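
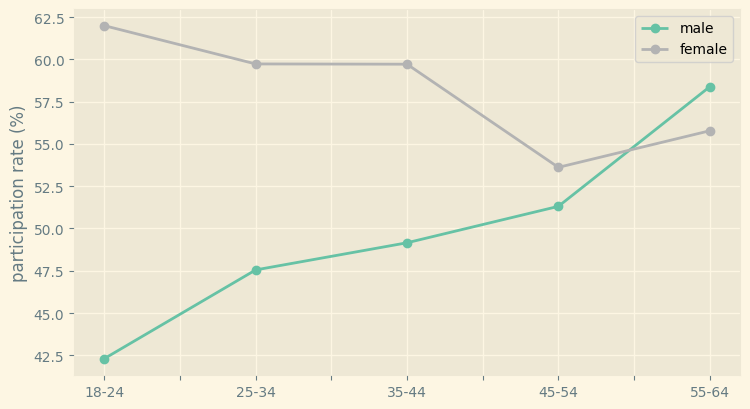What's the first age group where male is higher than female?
45-54: male ≈ 52 vs female ≈ 54 (not yet); 55-64: male ≈ 58 vs female ≈ 56 (first crossover).

55-64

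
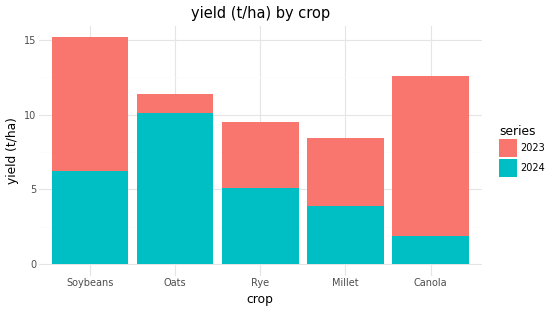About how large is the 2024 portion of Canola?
≈ 2

2024 top ≈ 2, bottom ≈ 0; segment ≈ 2.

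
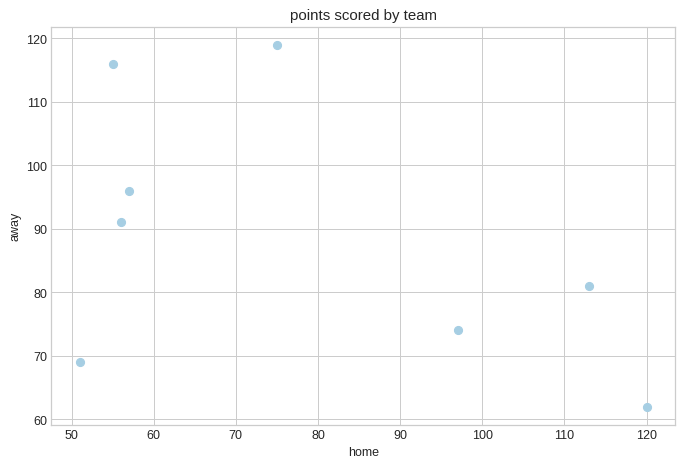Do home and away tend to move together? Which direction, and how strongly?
negative, moderate

Points are negatively correlated; moderate (|r| ≈ 0.5).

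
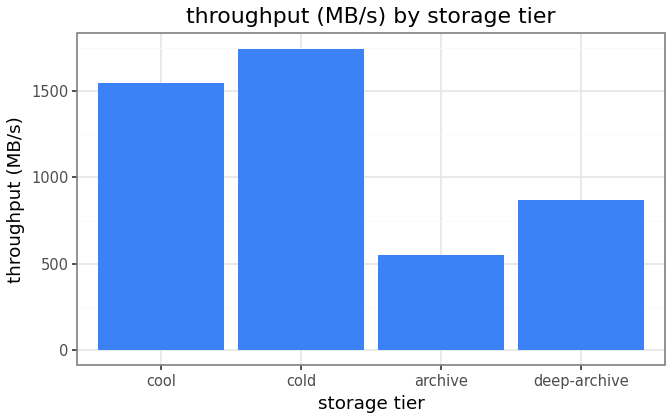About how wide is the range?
≈ 1200

Max cold ≈ 1800, min archive ≈ 600; range ≈ 1200.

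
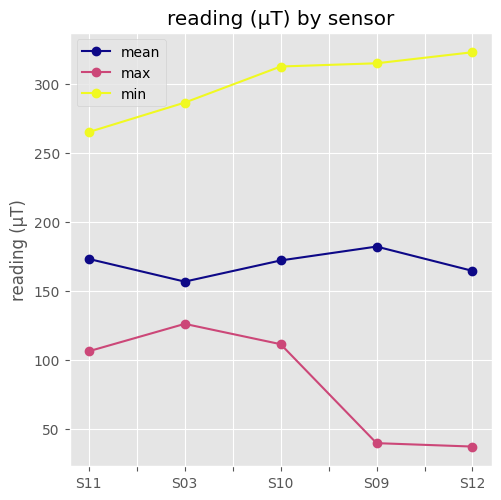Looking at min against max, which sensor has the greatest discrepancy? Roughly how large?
S12: min ≈ 325, max ≈ 25 → gap ≈ 300. Next-largest (S09) is only ≈ 275.

S12, ≈ 300 µT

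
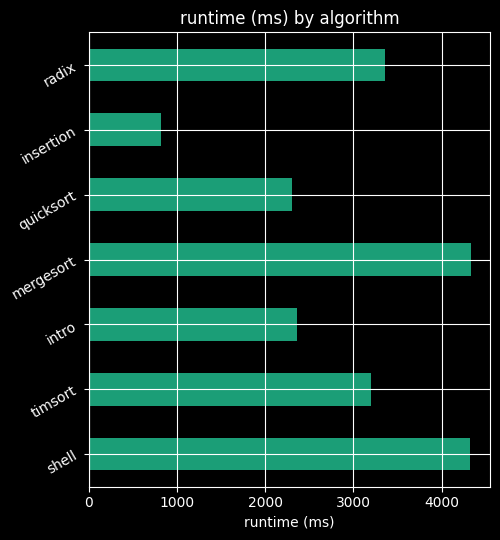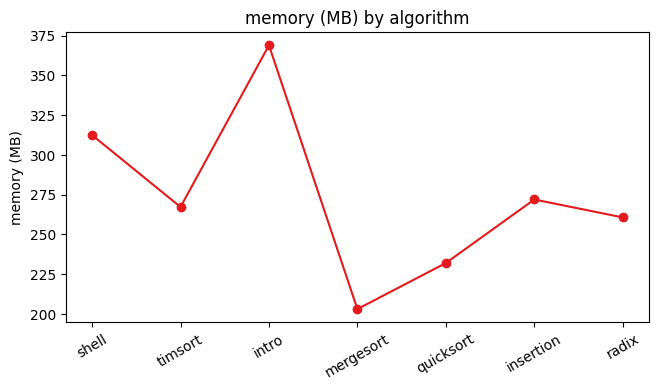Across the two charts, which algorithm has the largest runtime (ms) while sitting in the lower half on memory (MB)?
mergesort

Chart 2 median memory (MB) ≈ 250; below-median algorithms: mergesort, quicksort, radix. Among those, mergesort has the highest runtime (ms) (≈ 4500).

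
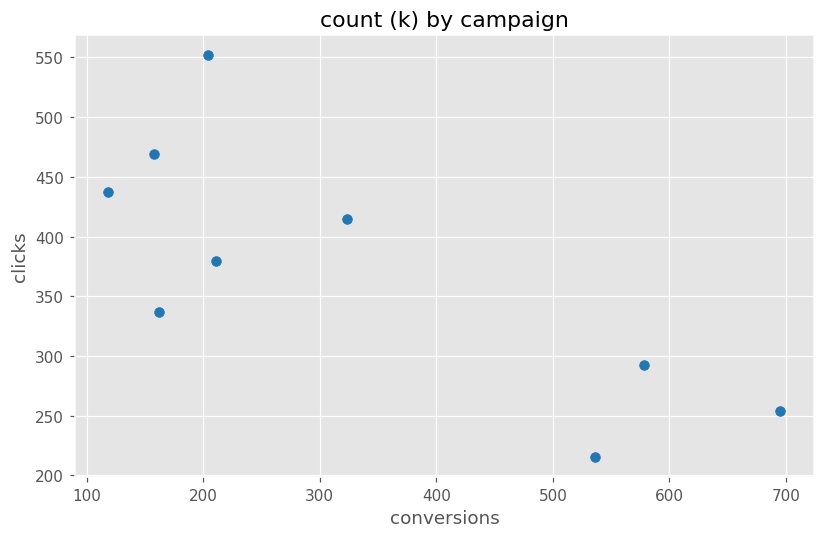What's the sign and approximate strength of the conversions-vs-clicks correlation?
negative, strong

Points are negatively correlated; strong (|r| ≈ 0.8).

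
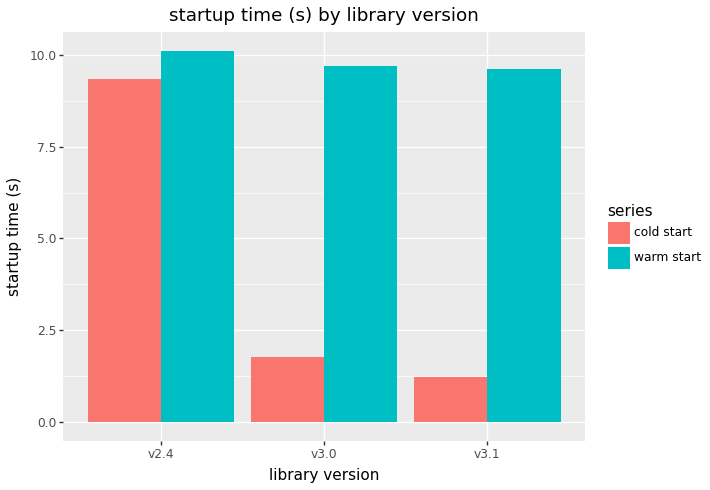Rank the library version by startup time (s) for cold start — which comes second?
v3.0

Top 3 for cold start: v2.4 ≈ 9, v3.0 ≈ 2, v3.1 ≈ 1.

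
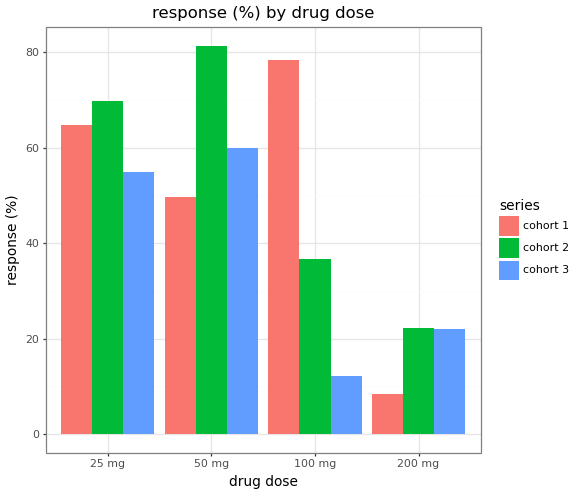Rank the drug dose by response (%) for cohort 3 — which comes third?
200 mg

Top 4 for cohort 3: 50 mg ≈ 60, 25 mg ≈ 50, 200 mg ≈ 20, 100 mg ≈ 10.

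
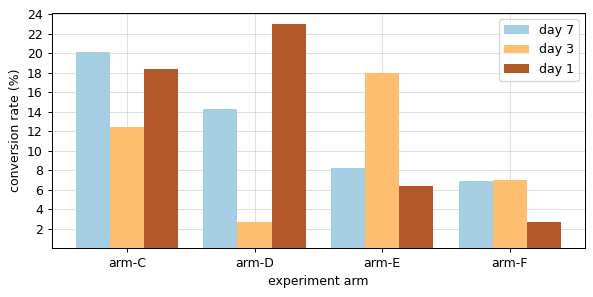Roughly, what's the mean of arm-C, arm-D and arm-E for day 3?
≈ 11

(12 + 2 + 18) / 3 ≈ 11.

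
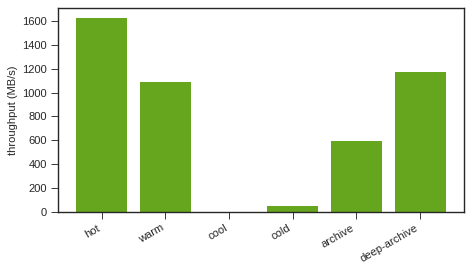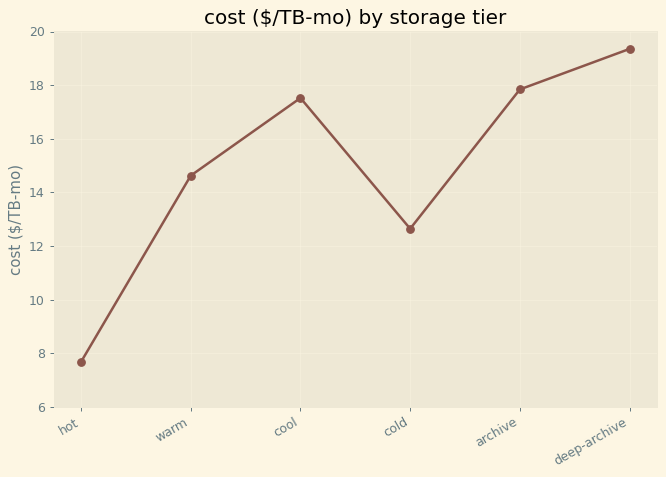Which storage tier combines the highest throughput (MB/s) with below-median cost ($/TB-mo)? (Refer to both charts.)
hot

Chart 2 median cost ($/TB-mo) ≈ 16; below-median storage tiers: hot, warm, cold. Among those, hot has the highest throughput (MB/s) (≈ 1600).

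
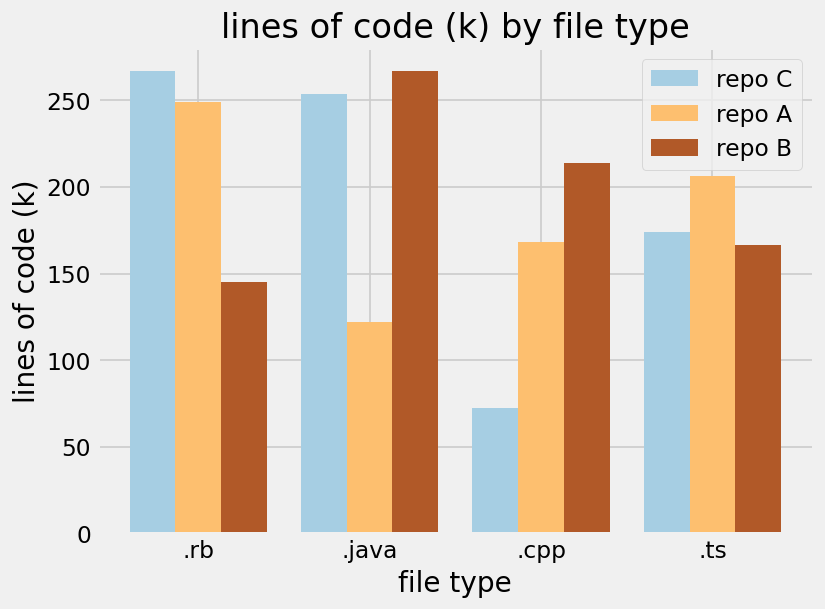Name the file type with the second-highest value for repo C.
Top 3 for repo C: .rb ≈ 275, .java ≈ 250, .ts ≈ 175.

.java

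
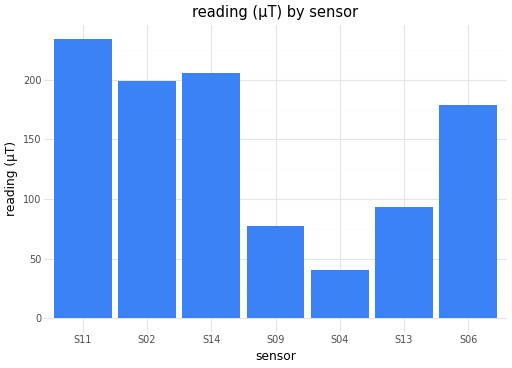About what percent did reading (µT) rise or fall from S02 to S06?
S02 ≈ 200, S06 ≈ 180; (180 − 200) / 200 ≈ -10%.

≈ -10%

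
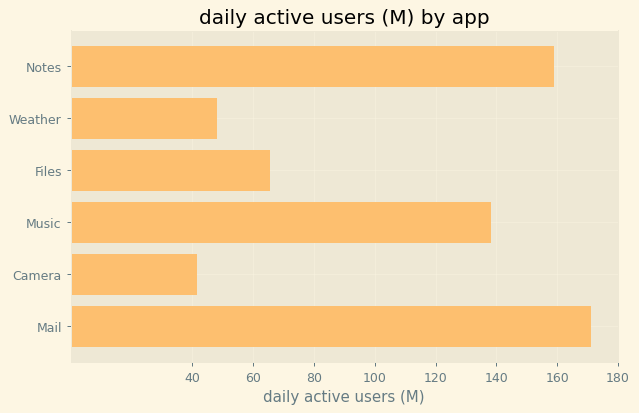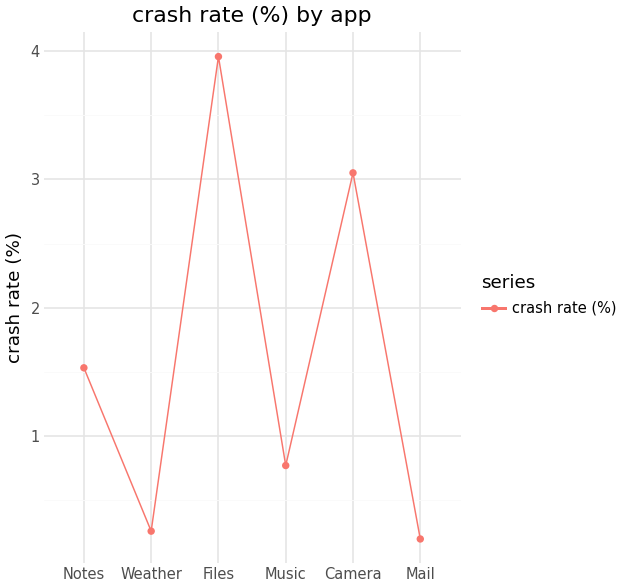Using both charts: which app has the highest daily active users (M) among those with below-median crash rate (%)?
Chart 2 median crash rate (%) ≈ 1; below-median apps: Weather, Music, Mail. Among those, Mail has the highest daily active users (M) (≈ 180).

Mail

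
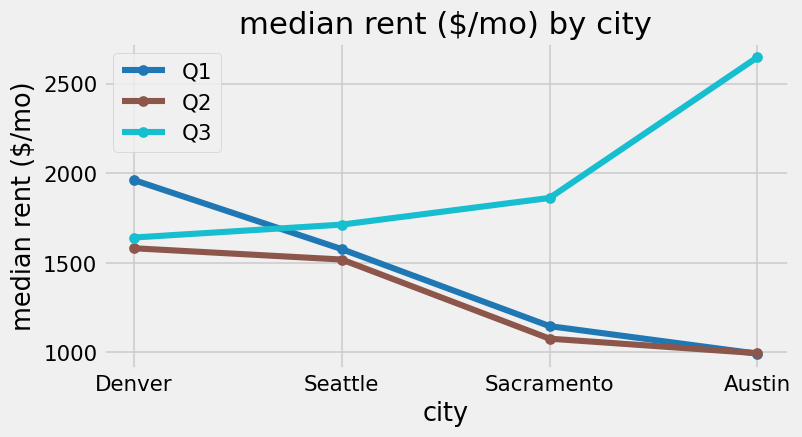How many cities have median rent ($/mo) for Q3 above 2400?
Above 2400: Austin.

1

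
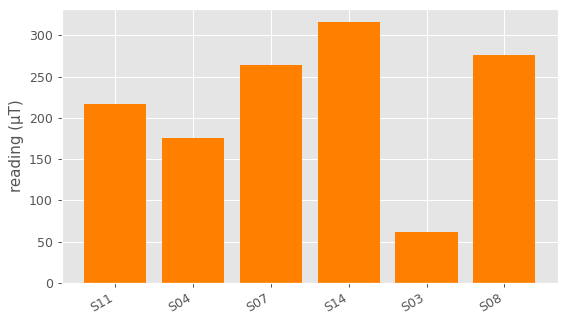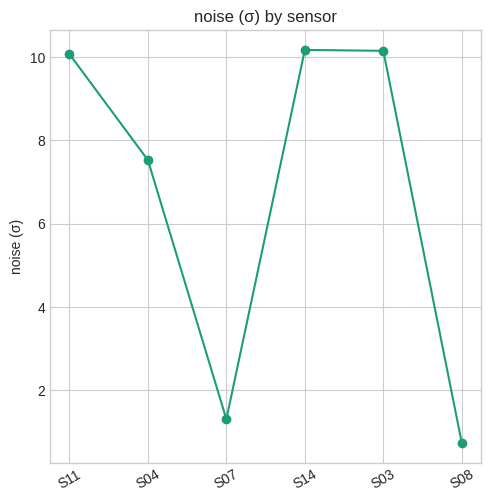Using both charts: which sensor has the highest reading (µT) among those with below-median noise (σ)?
S08

Chart 2 median noise (σ) ≈ 9; below-median sensors: S04, S07, S08. Among those, S08 has the highest reading (µT) (≈ 300).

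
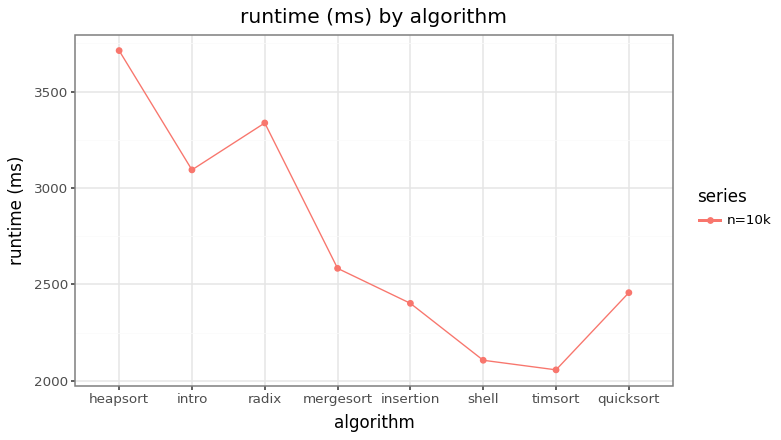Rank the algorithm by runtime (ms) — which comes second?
radix

Top 3: heapsort ≈ 3800, radix ≈ 3400, intro ≈ 3000.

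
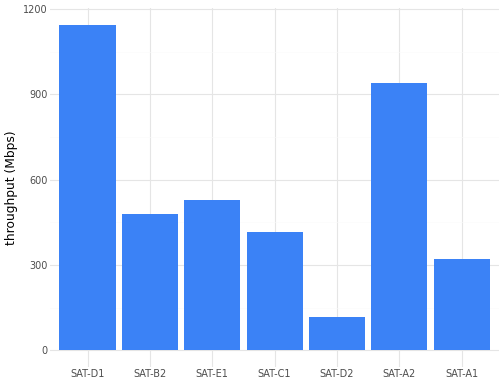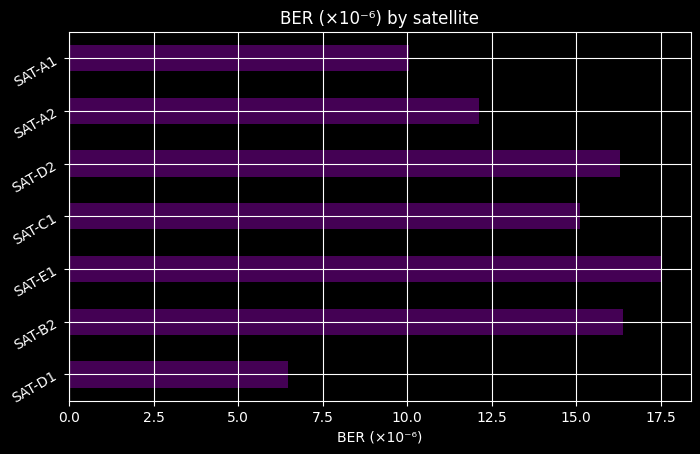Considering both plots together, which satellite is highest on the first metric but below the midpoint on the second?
SAT-D1

Chart 2 median BER (×10⁻⁶) ≈ 16; below-median satellites: SAT-D1, SAT-A2, SAT-A1. Among those, SAT-D1 has the highest throughput (Mbps) (≈ 1200).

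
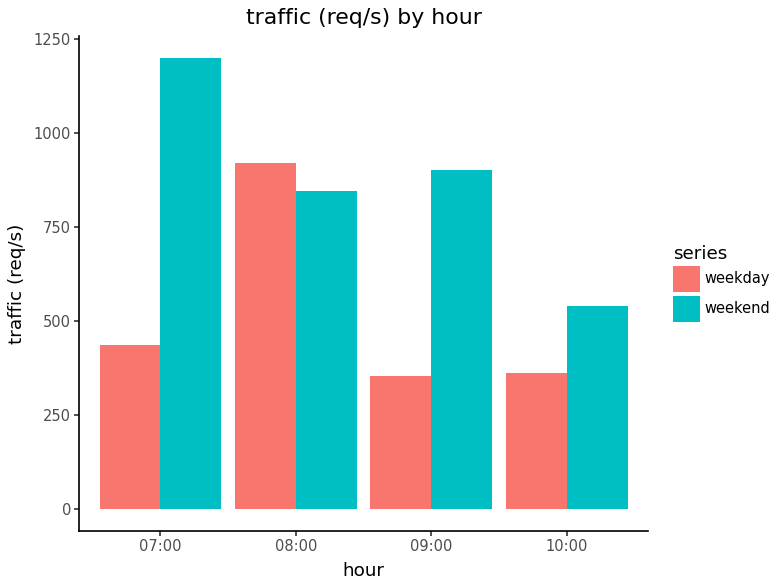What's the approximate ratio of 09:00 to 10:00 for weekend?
≈ 1.8×

09:00 ≈ 900, 10:00 ≈ 500; 900/500 ≈ 1.8.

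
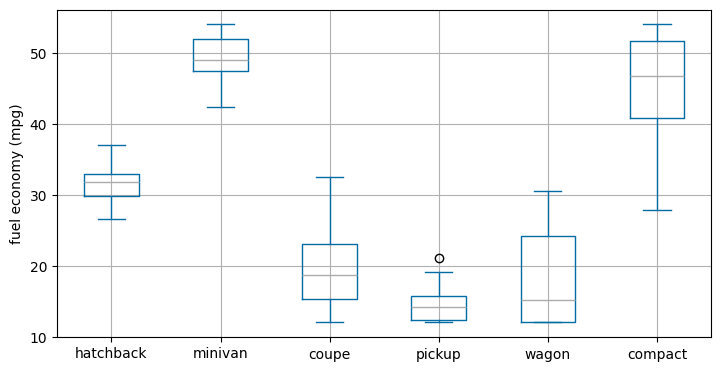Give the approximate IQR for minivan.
Q3 ≈ 50, Q1 ≈ 45; IQR ≈ 5.

≈ 5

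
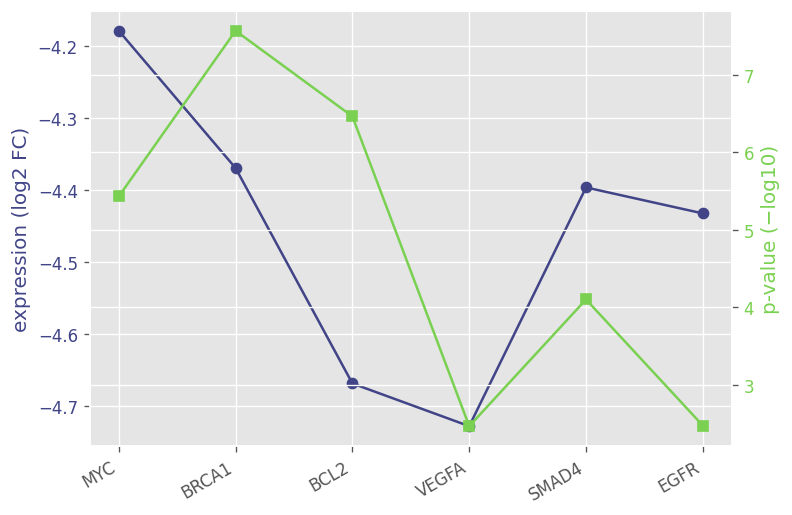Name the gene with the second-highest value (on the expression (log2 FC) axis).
BRCA1

Top 3 (on the expression (log2 FC) axis): MYC ≈ -4.20, BRCA1 ≈ -4.35, SMAD4 ≈ -4.40.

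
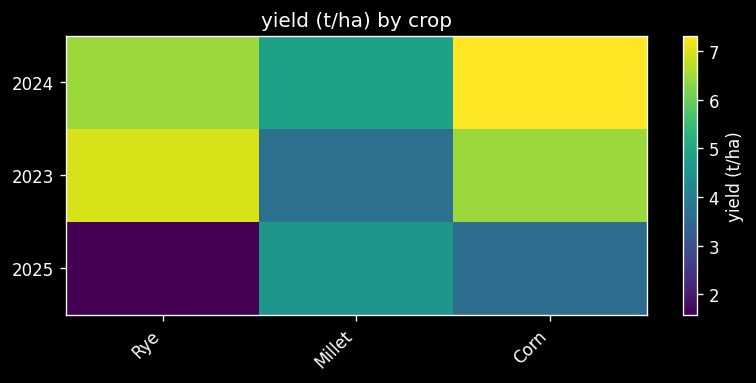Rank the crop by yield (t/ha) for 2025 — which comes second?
Corn

Top 3 for 2025: Millet ≈ 4.5, Corn ≈ 3.5, Rye ≈ 1.5.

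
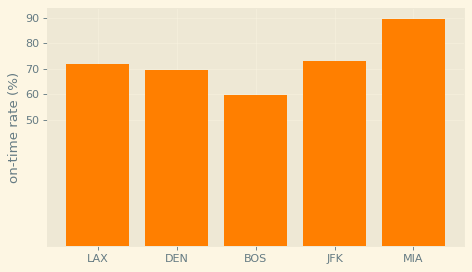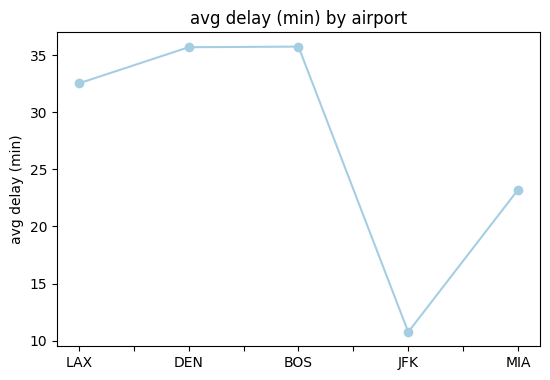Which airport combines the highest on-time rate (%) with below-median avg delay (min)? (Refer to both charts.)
Chart 2 median avg delay (min) ≈ 35; below-median airports: JFK, MIA. Among those, MIA has the highest on-time rate (%) (≈ 90).

MIA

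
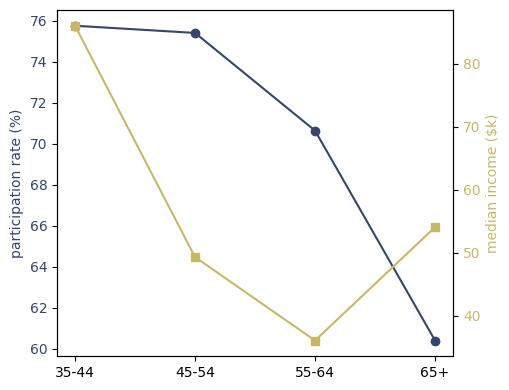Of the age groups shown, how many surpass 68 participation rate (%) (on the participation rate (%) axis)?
3

Above 68: 35-44, 45-54, 55-64.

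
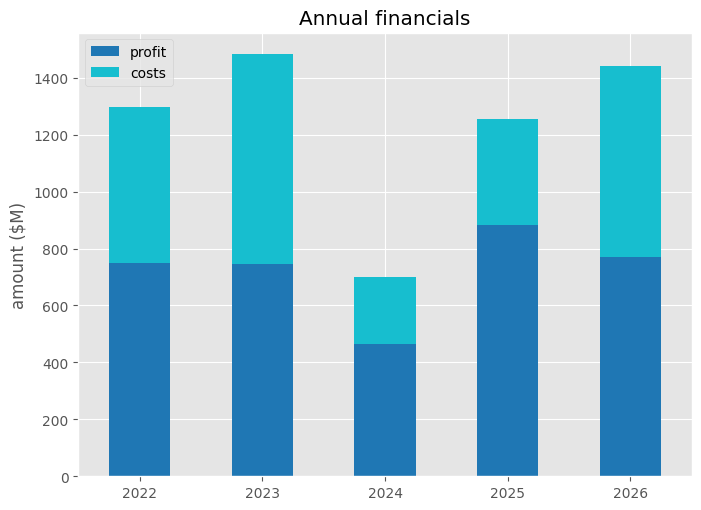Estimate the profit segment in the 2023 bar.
≈ 800

profit top ≈ 800, bottom ≈ 0; segment ≈ 800.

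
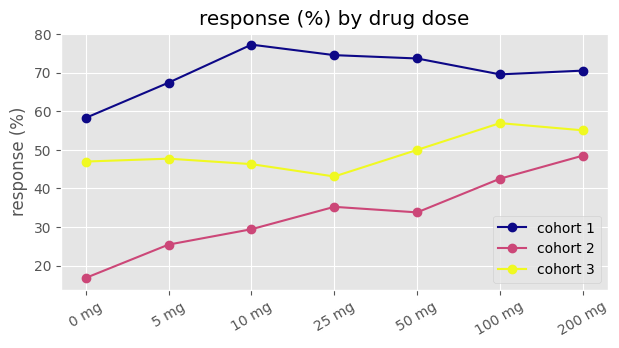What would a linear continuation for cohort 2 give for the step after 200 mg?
Last three: 30, 40, 50 → slope ≈ 10/step → next ≈ 60.

≈ 60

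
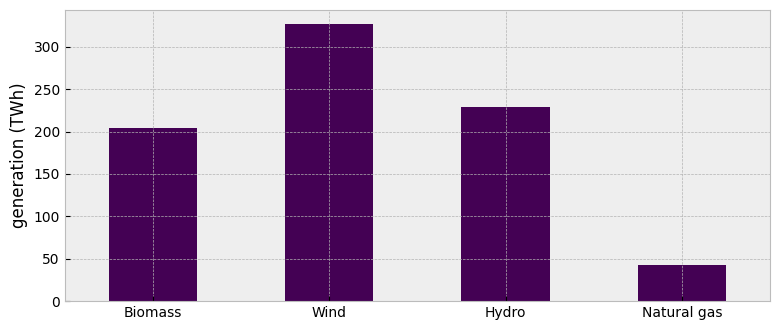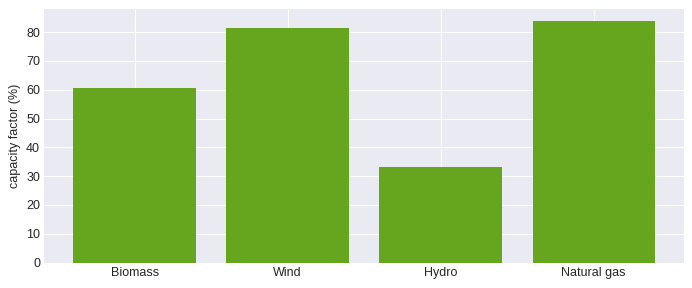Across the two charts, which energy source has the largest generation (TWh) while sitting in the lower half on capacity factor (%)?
Hydro

Chart 2 median capacity factor (%) ≈ 70; below-median energy sources: Biomass, Hydro. Among those, Hydro has the highest generation (TWh) (≈ 250).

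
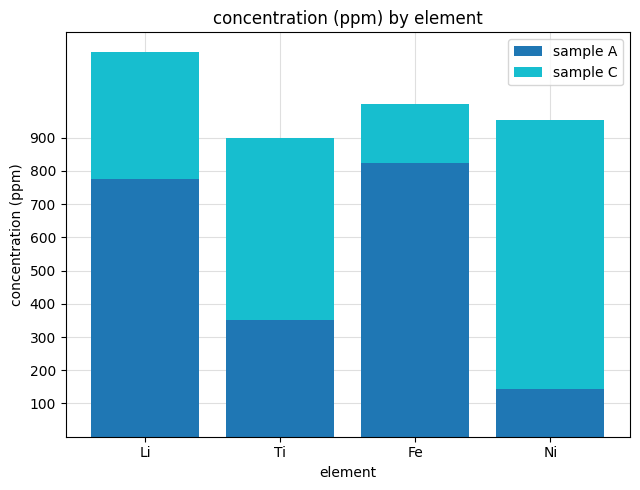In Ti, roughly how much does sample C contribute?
≈ 500

sample C top ≈ 900, bottom ≈ 400; segment ≈ 500.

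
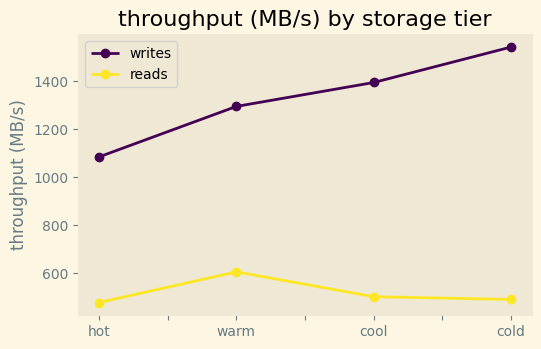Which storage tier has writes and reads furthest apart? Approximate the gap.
cold: writes ≈ 1500, reads ≈ 500 → gap ≈ 1000. Next-largest (cool) is only ≈ 900.

cold, ≈ 1000 MB/s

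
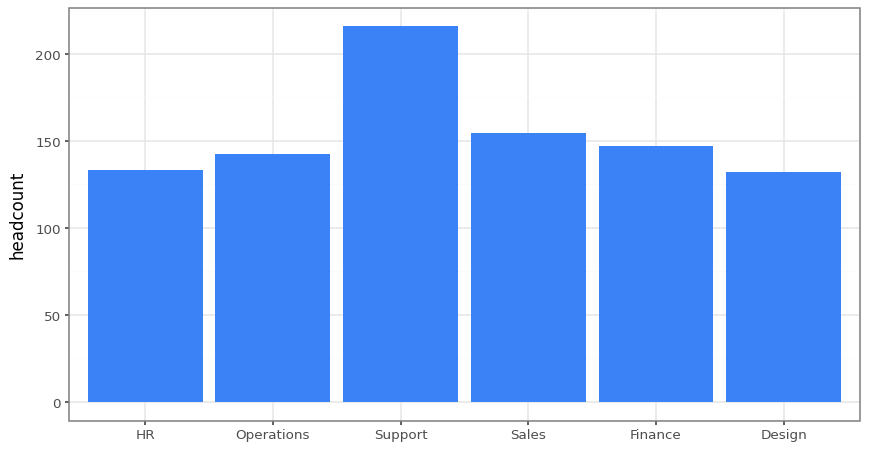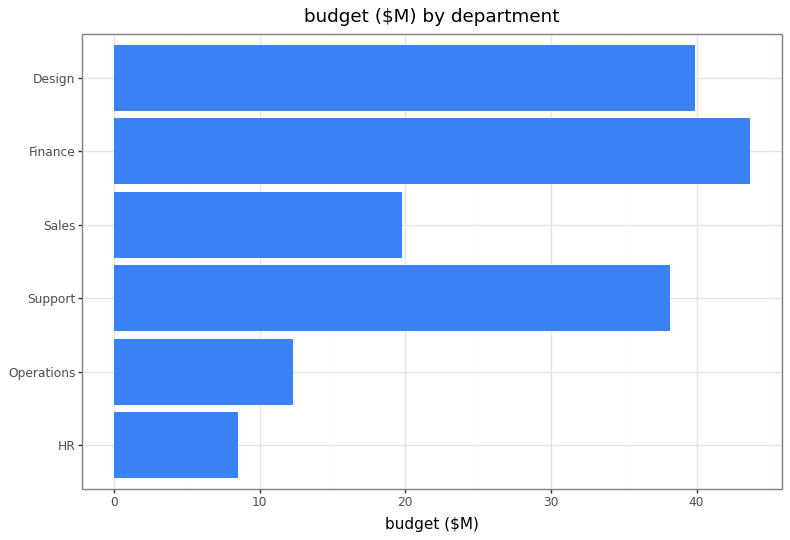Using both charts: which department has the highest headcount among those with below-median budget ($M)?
Sales

Chart 2 median budget ($M) ≈ 30; below-median departments: HR, Operations, Sales. Among those, Sales has the highest headcount (≈ 160).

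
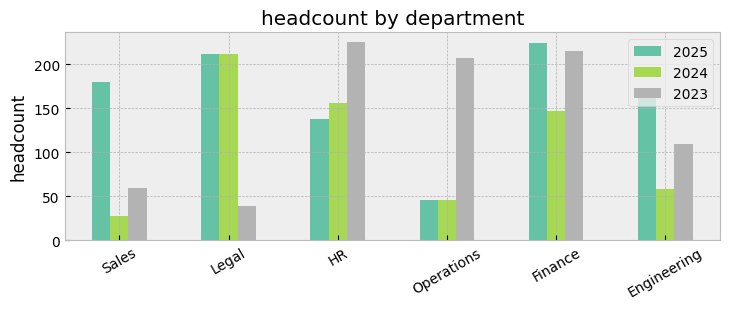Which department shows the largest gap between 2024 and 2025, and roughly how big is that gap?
Sales, ≈ 160

Sales: 2024 ≈ 20, 2025 ≈ 180 → gap ≈ 160. Next-largest (Engineering) is only ≈ 120.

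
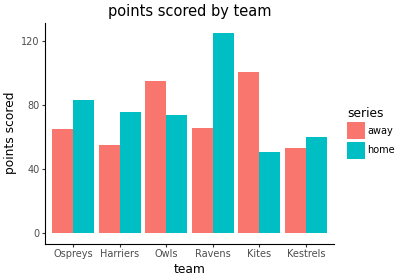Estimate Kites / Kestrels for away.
Kites ≈ 100, Kestrels ≈ 60; 100/60 ≈ 1.67.

≈ 1.67×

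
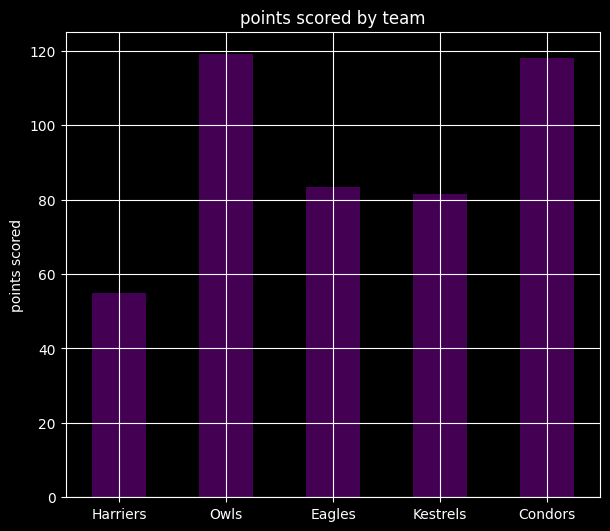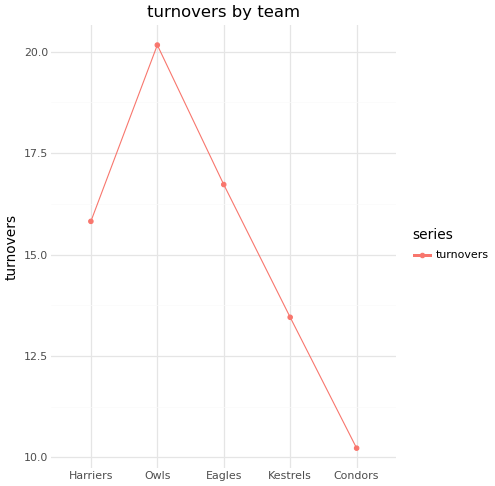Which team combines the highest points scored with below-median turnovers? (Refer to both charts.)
Chart 2 median turnovers ≈ 16; below-median teams: Kestrels, Condors. Among those, Condors has the highest points scored (≈ 120).

Condors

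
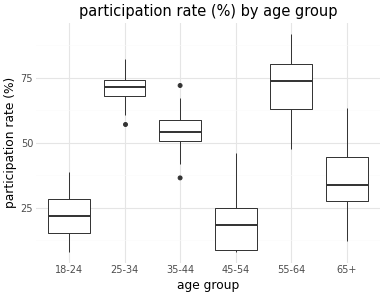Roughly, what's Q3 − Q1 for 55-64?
Q3 ≈ 80, Q1 ≈ 65; IQR ≈ 15.

≈ 15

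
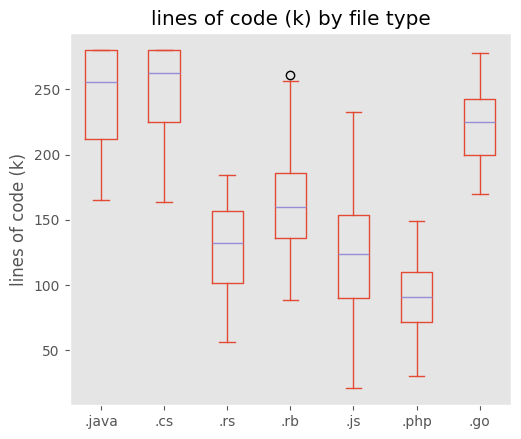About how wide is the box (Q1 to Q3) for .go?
Q3 ≈ 240, Q1 ≈ 200; IQR ≈ 40.

≈ 40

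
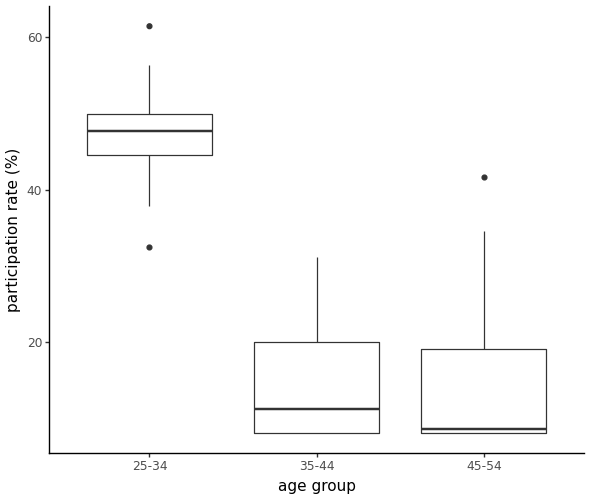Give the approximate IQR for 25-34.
Q3 ≈ 50, Q1 ≈ 45; IQR ≈ 5.

≈ 5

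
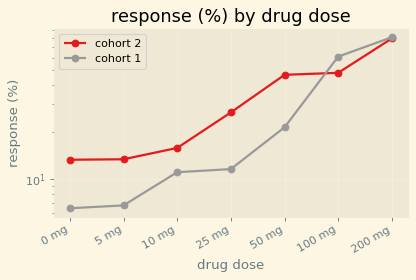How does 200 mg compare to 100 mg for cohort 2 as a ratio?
≈ 1.6×

200 mg ≈ 80, 100 mg ≈ 50; 80/50 ≈ 1.6.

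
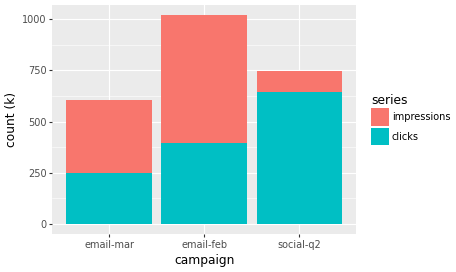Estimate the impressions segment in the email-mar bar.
impressions top ≈ 600, bottom ≈ 200; segment ≈ 400.

≈ 400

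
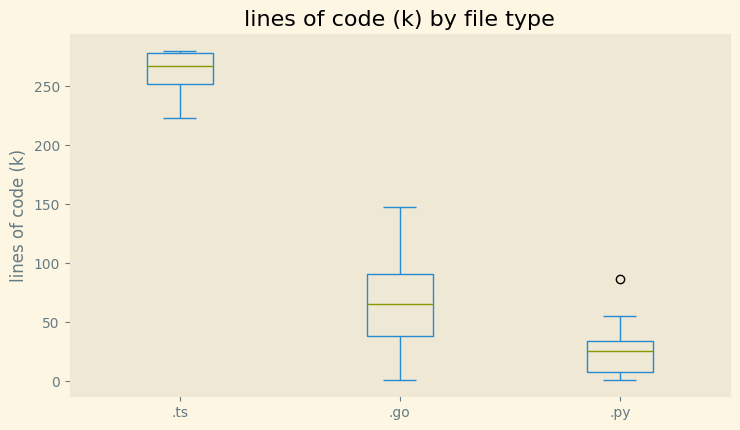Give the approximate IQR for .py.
Q3 ≈ 25, Q1 ≈ 0; IQR ≈ 25.

≈ 25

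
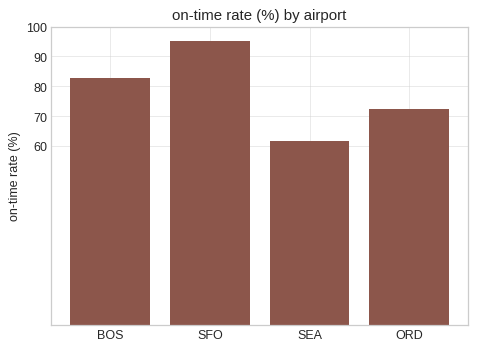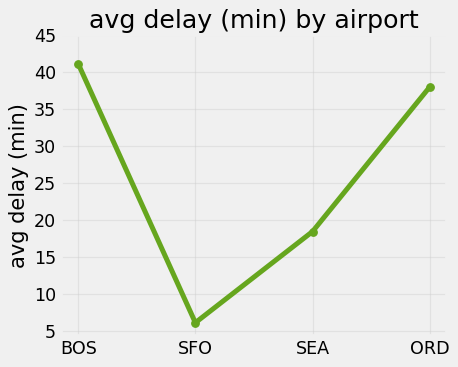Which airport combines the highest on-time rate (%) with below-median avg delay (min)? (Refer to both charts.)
SFO

Chart 2 median avg delay (min) ≈ 30; below-median airports: SFO, SEA. Among those, SFO has the highest on-time rate (%) (≈ 100).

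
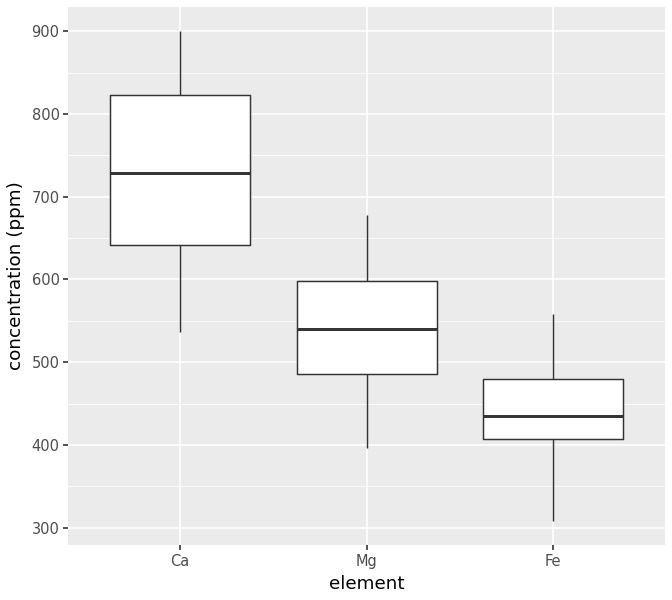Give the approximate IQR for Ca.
≈ 175

Q3 ≈ 825, Q1 ≈ 650; IQR ≈ 175.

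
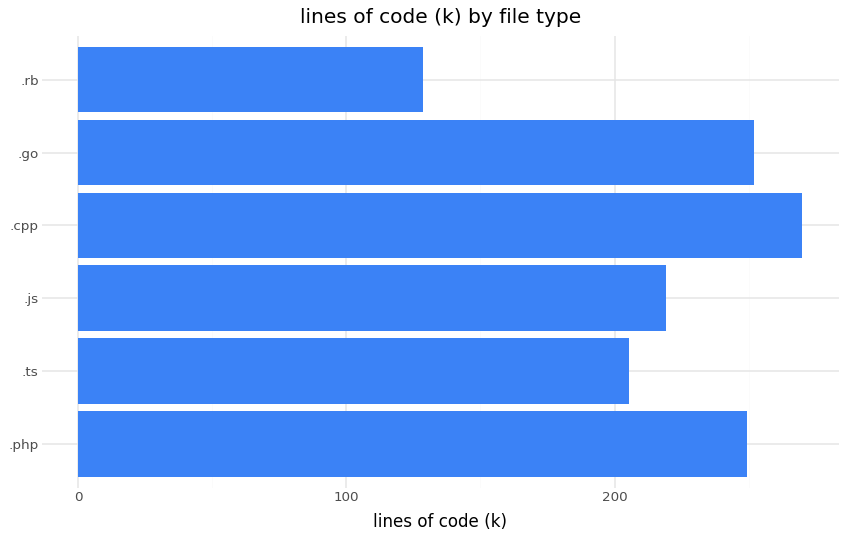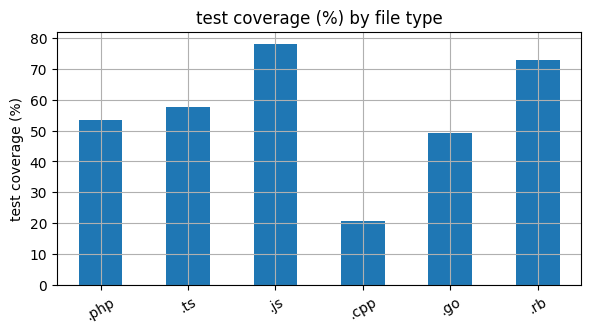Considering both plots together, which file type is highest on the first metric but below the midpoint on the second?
Chart 2 median test coverage (%) ≈ 60; below-median file types: .php, .cpp, .go. Among those, .cpp has the highest lines of code (k) (≈ 275).

.cpp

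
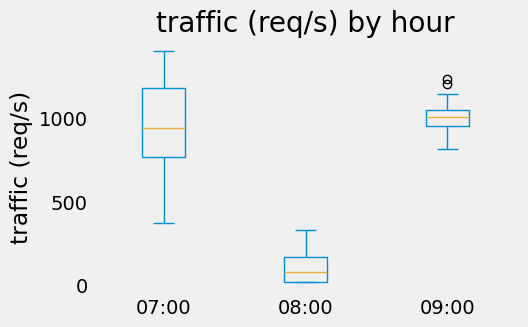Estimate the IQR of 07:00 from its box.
≈ 400

Q3 ≈ 1200, Q1 ≈ 800; IQR ≈ 400.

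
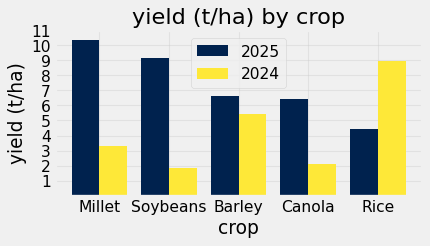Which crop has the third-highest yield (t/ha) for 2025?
Barley

Top 4 for 2025: Millet ≈ 10, Soybeans ≈ 9, Barley ≈ 7, Canola ≈ 6.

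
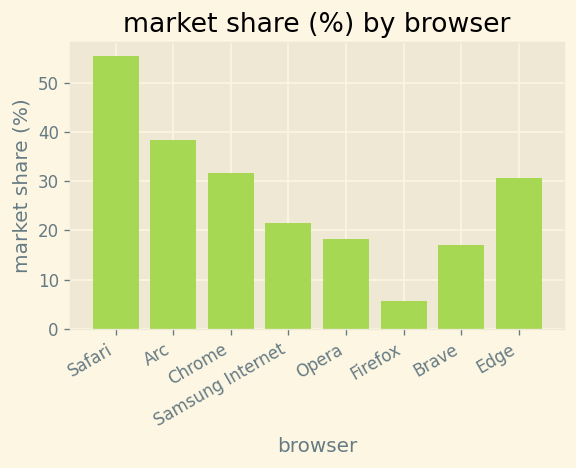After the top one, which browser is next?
Top 3: Safari ≈ 55, Arc ≈ 40, Chrome ≈ 30.

Arc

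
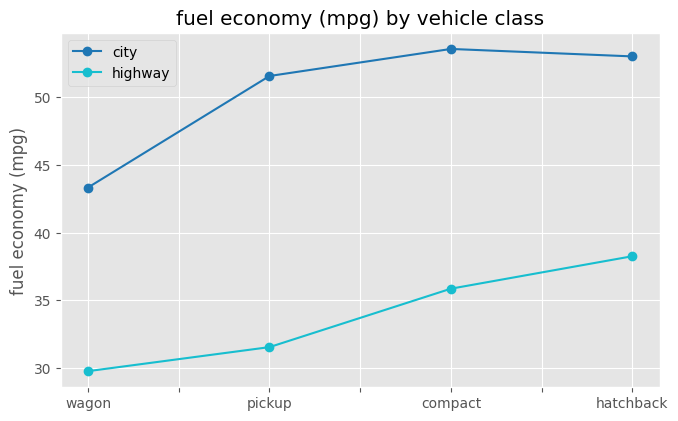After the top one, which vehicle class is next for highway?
compact

Top 3 for highway: hatchback ≈ 38, compact ≈ 36, pickup ≈ 32.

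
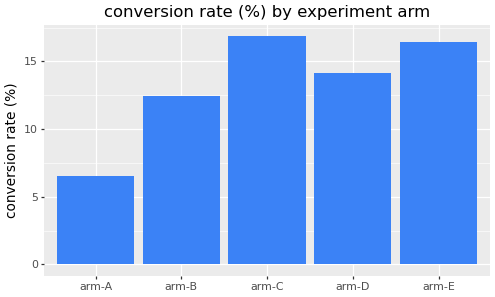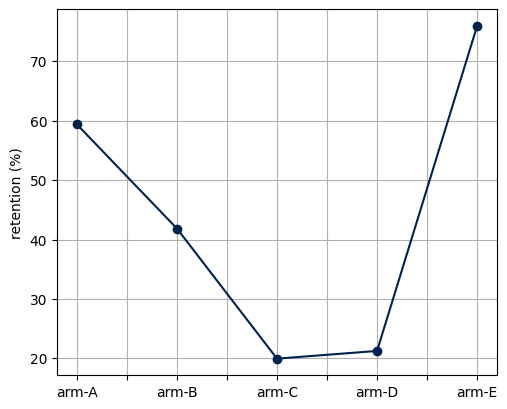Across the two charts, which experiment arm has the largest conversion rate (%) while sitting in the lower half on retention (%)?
arm-C

Chart 2 median retention (%) ≈ 40; below-median experiment arms: arm-C, arm-D. Among those, arm-C has the highest conversion rate (%) (≈ 16).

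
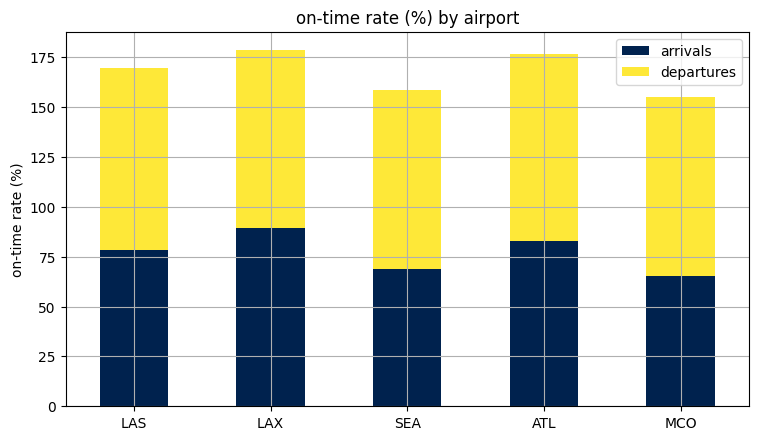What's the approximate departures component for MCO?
departures top ≈ 160, bottom ≈ 60; segment ≈ 100.

≈ 100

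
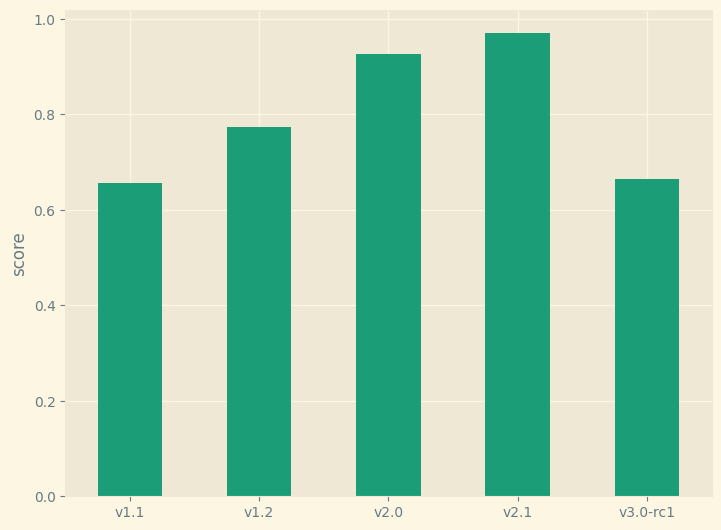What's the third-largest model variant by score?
v1.2

Top 4: v2.1 ≈ 1.0, v2.0 ≈ 0.9, v1.2 ≈ 0.8, v3.0-rc1 ≈ 0.7.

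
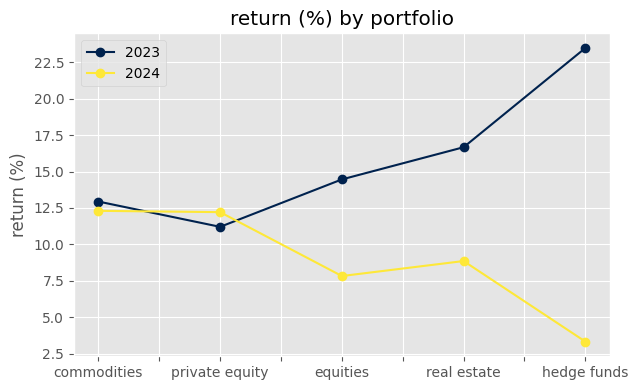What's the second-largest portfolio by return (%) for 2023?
real estate

Top 3 for 2023: hedge funds ≈ 24, real estate ≈ 16, equities ≈ 14.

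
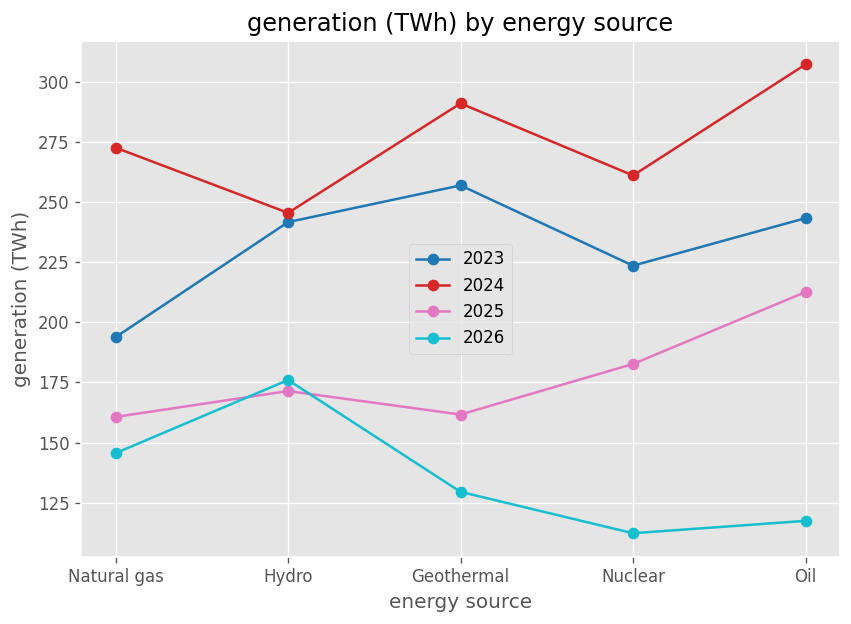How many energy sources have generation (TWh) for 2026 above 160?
1

Above 160: Hydro.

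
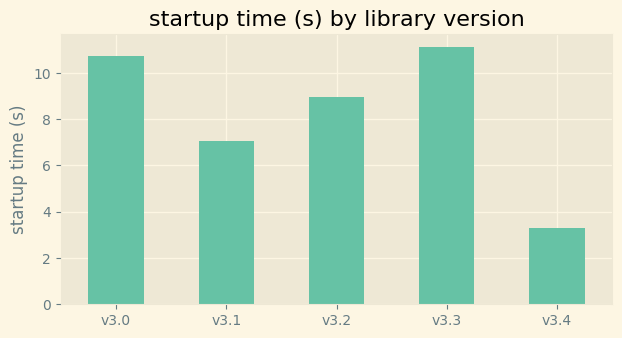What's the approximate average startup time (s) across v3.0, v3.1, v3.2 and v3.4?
≈ 8

(11 + 7 + 9 + 3) / 4 ≈ 8.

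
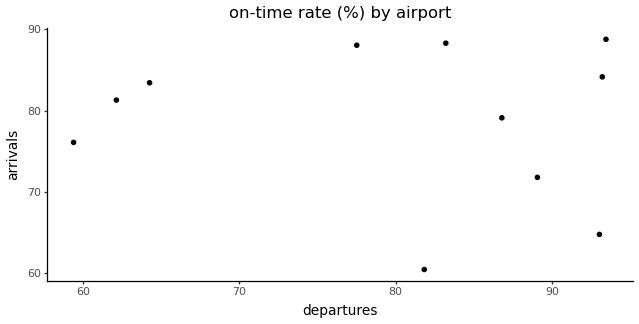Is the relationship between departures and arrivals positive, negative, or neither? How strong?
Points are roughly uncorrelated; weak (|r| ≈ 0.1).

no clear correlation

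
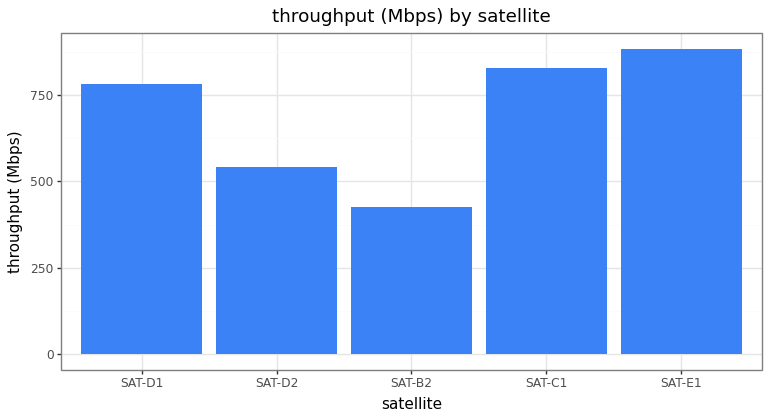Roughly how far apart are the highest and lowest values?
≈ 500

Max SAT-E1 ≈ 900, min SAT-B2 ≈ 400; range ≈ 500.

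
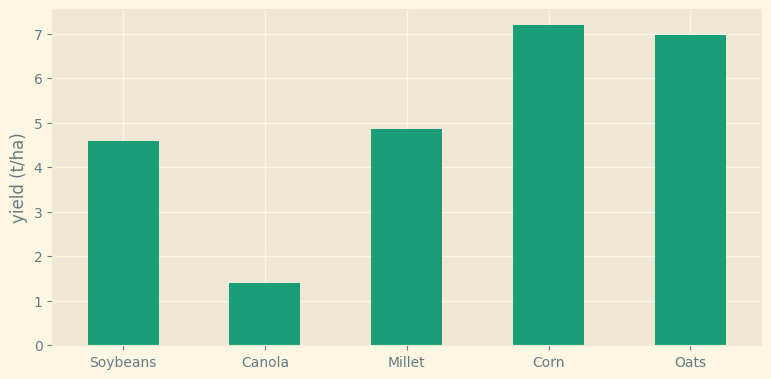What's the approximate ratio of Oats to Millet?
≈ 1.4×

Oats ≈ 7, Millet ≈ 5; 7/5 ≈ 1.4.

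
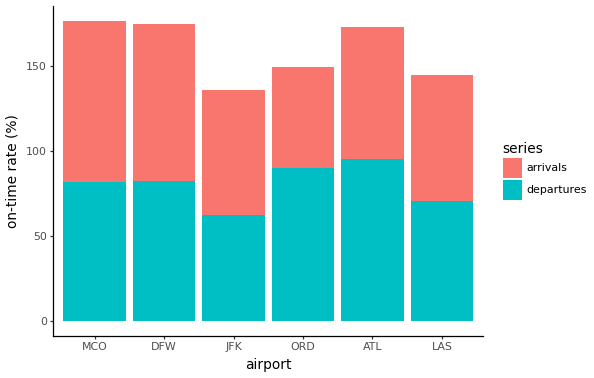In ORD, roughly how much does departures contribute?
departures top ≈ 100, bottom ≈ 0; segment ≈ 100.

≈ 100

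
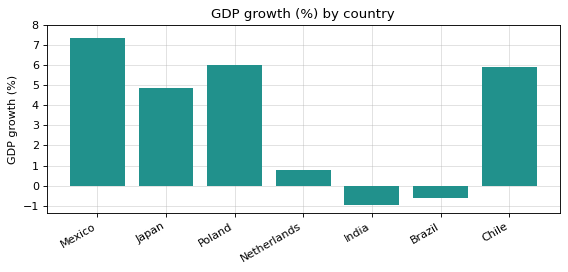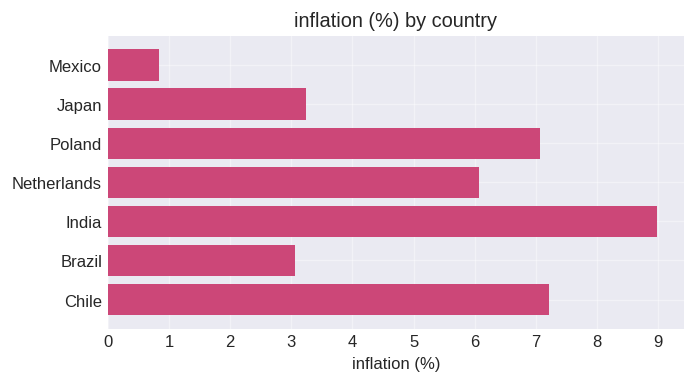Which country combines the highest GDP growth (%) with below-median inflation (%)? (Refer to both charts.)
Mexico

Chart 2 median inflation (%) ≈ 6; below-median countries: Mexico, Japan, Brazil. Among those, Mexico has the highest GDP growth (%) (≈ 7).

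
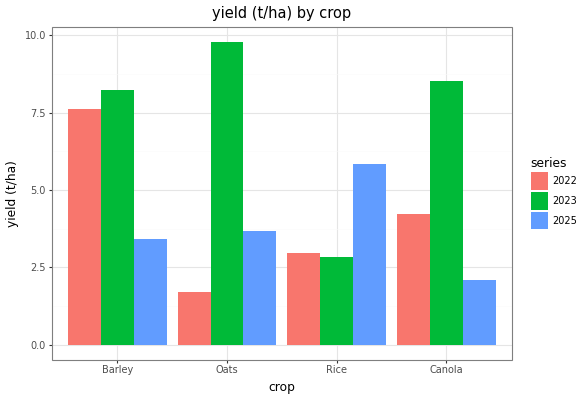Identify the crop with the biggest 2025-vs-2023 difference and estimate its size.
Canola, ≈ 7 t/ha

Canola: 2025 ≈ 2, 2023 ≈ 9 → gap ≈ 7. Next-largest (Oats) is only ≈ 6.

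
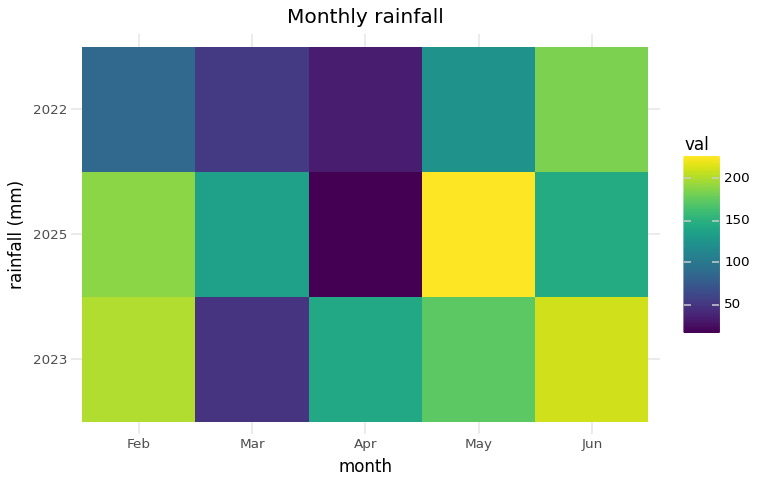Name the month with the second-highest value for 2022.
Top 3 for 2022: Jun ≈ 180, May ≈ 120, Feb ≈ 80.

May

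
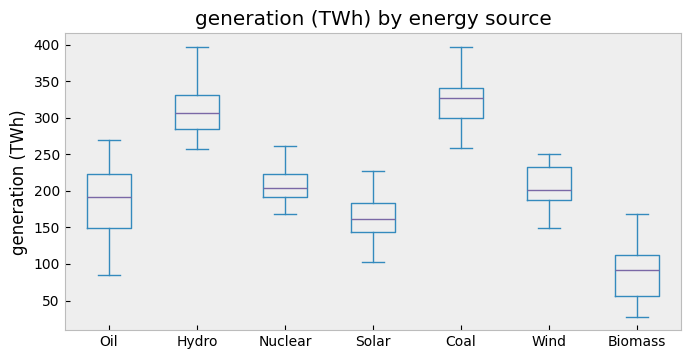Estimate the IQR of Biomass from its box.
Q3 ≈ 100, Q1 ≈ 50; IQR ≈ 50.

≈ 50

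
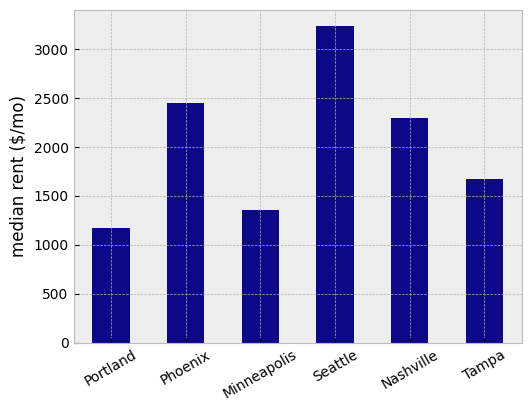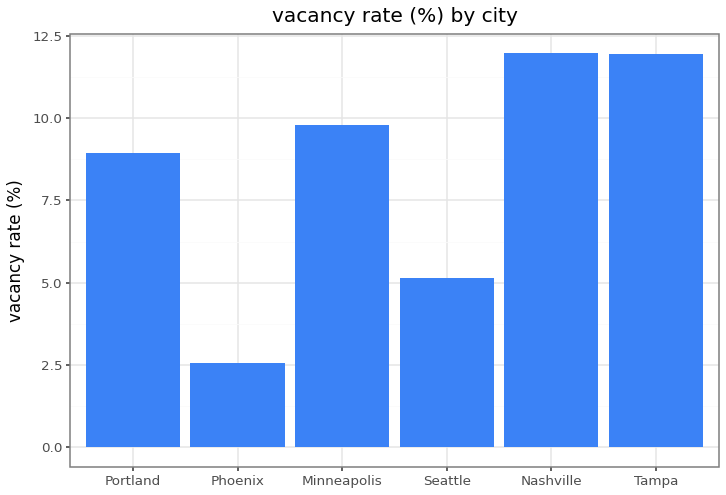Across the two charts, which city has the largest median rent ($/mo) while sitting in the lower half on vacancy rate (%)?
Seattle

Chart 2 median vacancy rate (%) ≈ 10; below-median cities: Portland, Phoenix, Seattle. Among those, Seattle has the highest median rent ($/mo) (≈ 3000).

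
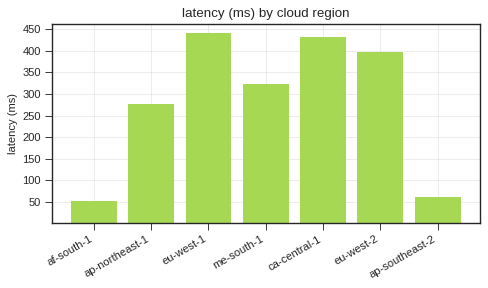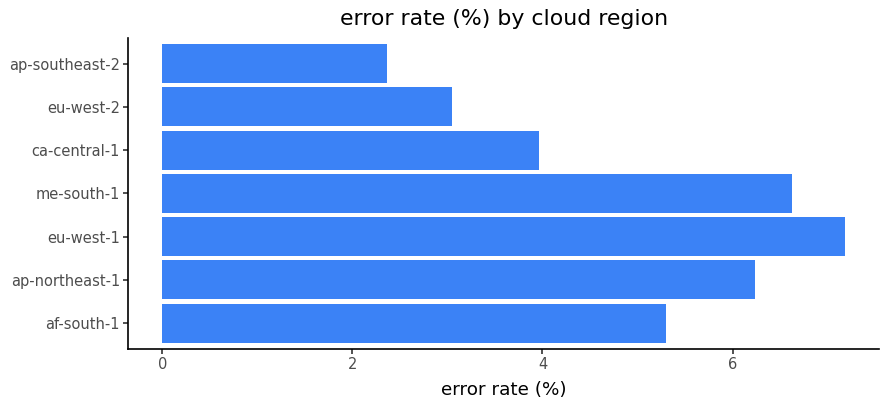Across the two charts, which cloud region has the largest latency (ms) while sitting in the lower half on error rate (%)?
ca-central-1

Chart 2 median error rate (%) ≈ 5; below-median cloud regions: ca-central-1, eu-west-2, ap-southeast-2. Among those, ca-central-1 has the highest latency (ms) (≈ 450).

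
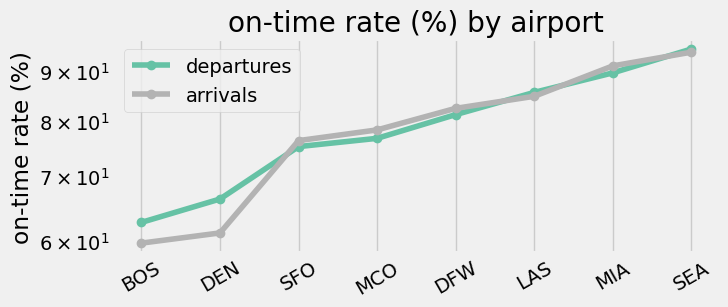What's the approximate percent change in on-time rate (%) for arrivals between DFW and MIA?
DFW ≈ 80, MIA ≈ 90; (90 − 80) / 80 ≈ +12.5%.

≈ +12.5%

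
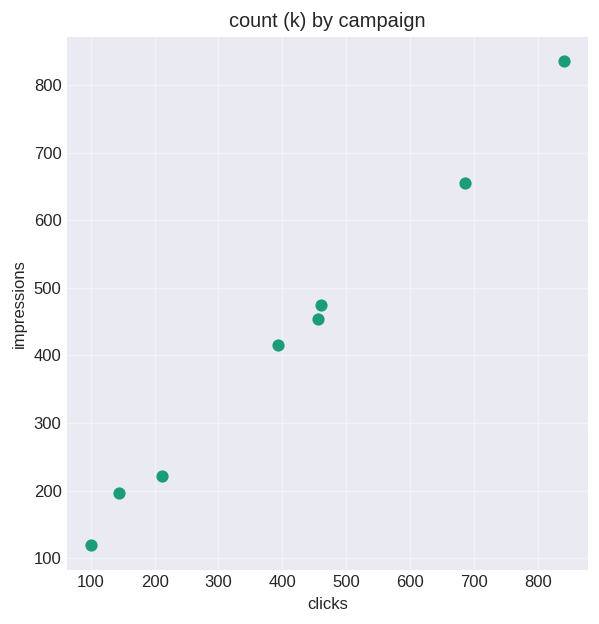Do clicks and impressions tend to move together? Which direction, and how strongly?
positive, strong

Points are positively correlated; strong (|r| ≈ 1.0).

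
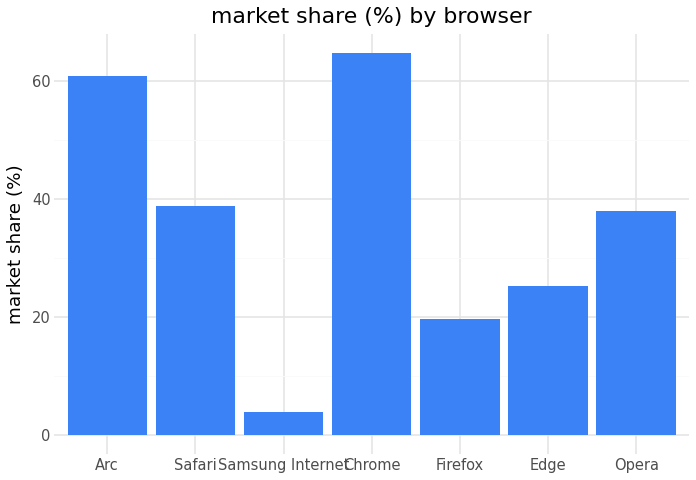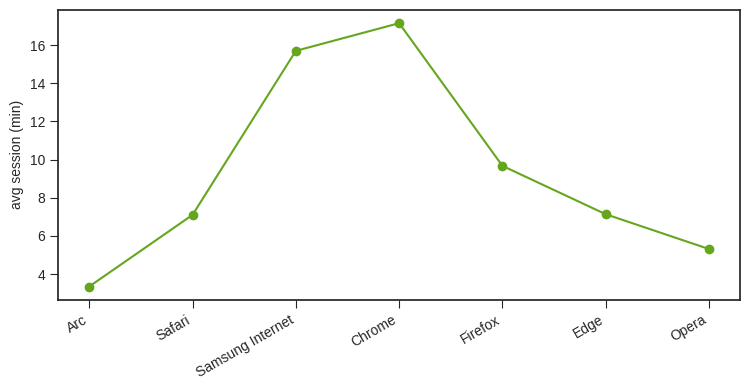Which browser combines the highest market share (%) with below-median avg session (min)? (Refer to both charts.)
Chart 2 median avg session (min) ≈ 8; below-median browsers: Arc, Safari, Opera. Among those, Arc has the highest market share (%) (≈ 60).

Arc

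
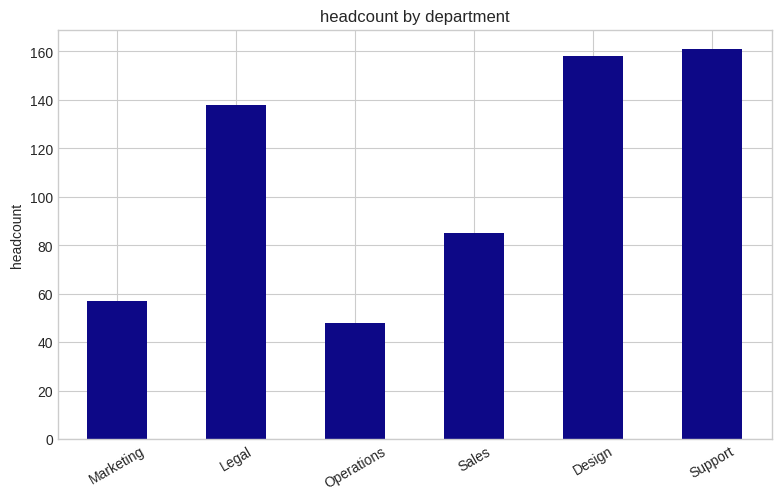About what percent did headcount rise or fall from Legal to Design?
≈ +14.3%

Legal ≈ 140, Design ≈ 160; (160 − 140) / 140 ≈ +14.3%.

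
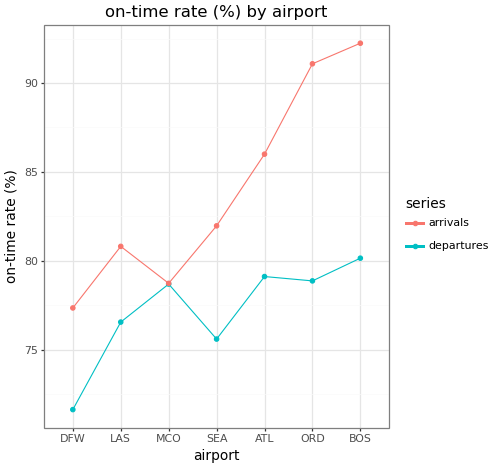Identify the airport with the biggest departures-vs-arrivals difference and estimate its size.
ORD, ≈ 14 %

ORD: departures ≈ 78, arrivals ≈ 92 → gap ≈ 14. Next-largest (BOS) is only ≈ 12.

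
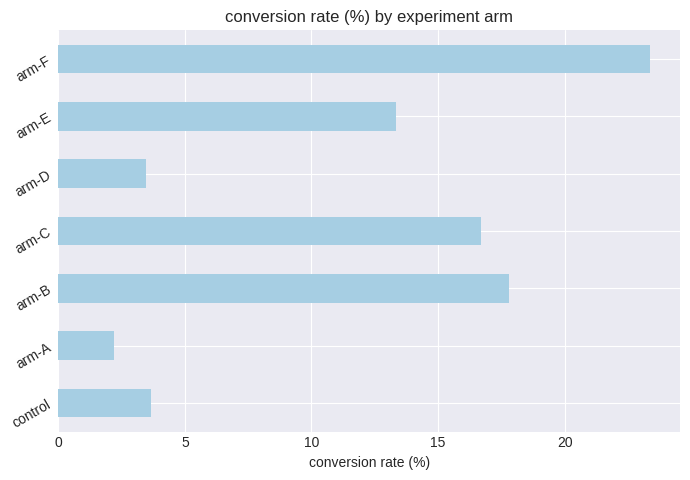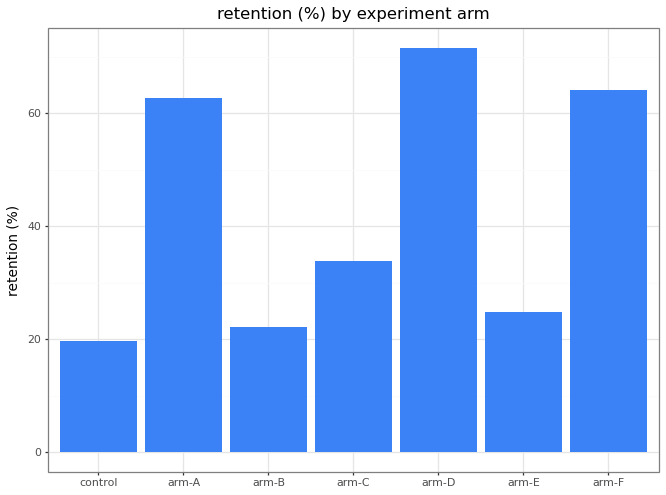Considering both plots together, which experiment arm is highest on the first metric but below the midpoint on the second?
arm-B

Chart 2 median retention (%) ≈ 30; below-median experiment arms: control, arm-B, arm-E. Among those, arm-B has the highest conversion rate (%) (≈ 20).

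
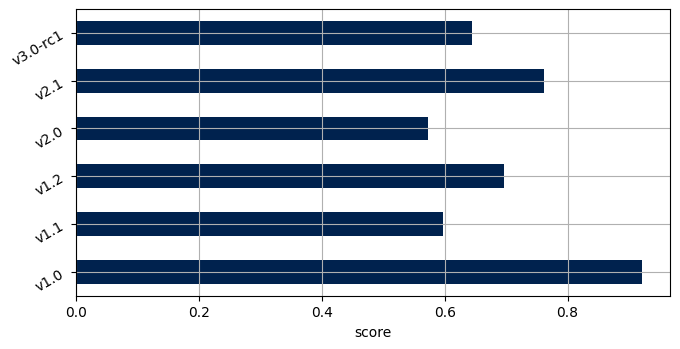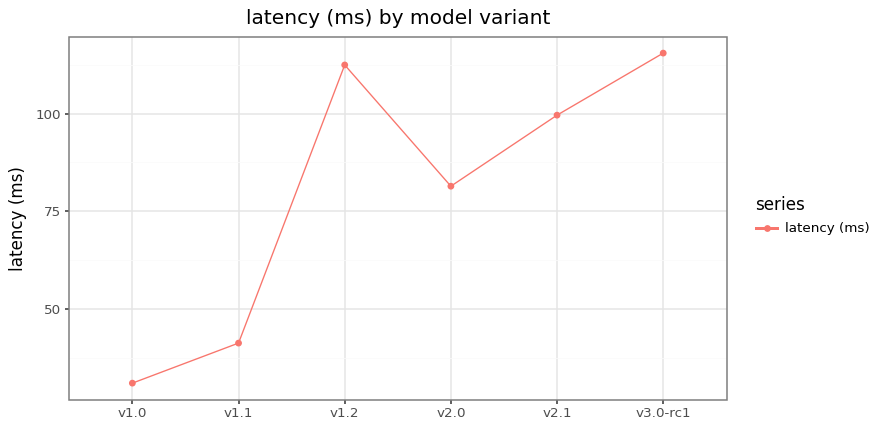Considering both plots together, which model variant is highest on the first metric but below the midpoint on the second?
Chart 2 median latency (ms) ≈ 100; below-median model variants: v1.0, v1.1, v2.0. Among those, v1.0 has the highest score (≈ 0.9).

v1.0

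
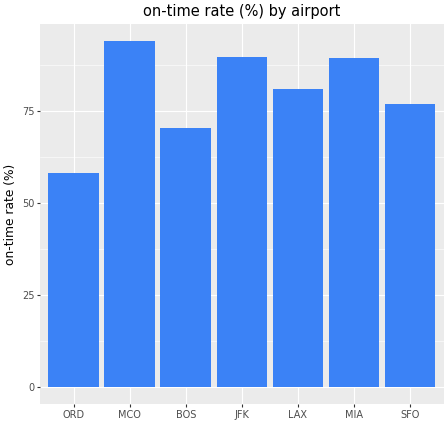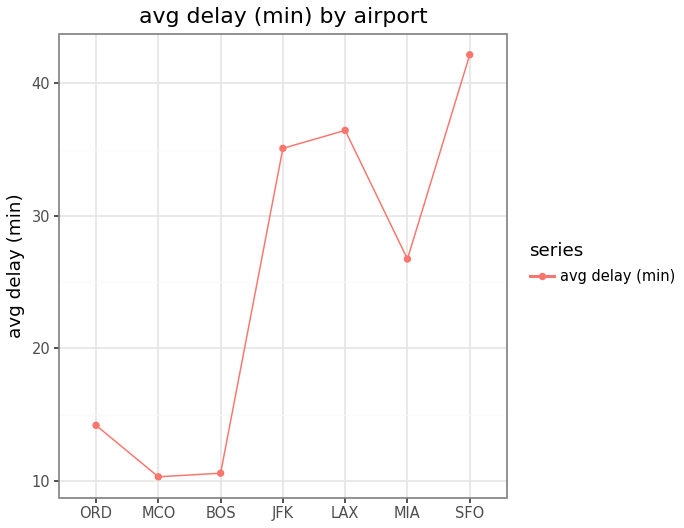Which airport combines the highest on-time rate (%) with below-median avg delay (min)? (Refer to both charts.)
Chart 2 median avg delay (min) ≈ 25; below-median airports: ORD, MCO, BOS. Among those, MCO has the highest on-time rate (%) (≈ 90).

MCO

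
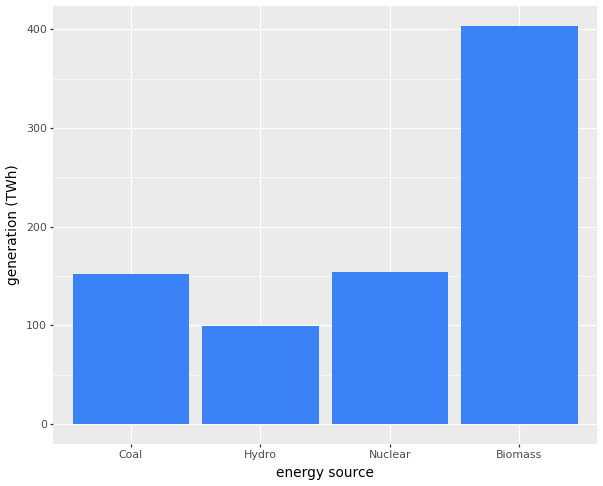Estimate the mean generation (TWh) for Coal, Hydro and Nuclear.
≈ 133

(150 + 100 + 150) / 3 ≈ 133.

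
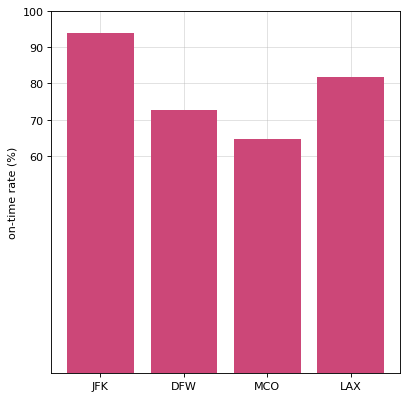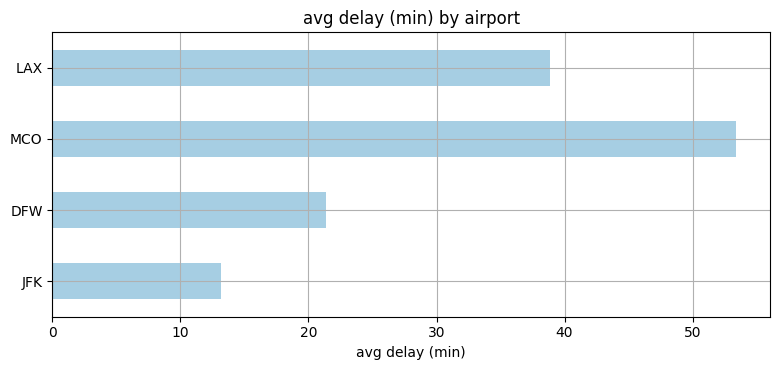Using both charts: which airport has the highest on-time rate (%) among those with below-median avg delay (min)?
Chart 2 median avg delay (min) ≈ 30; below-median airports: JFK, DFW. Among those, JFK has the highest on-time rate (%) (≈ 90).

JFK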